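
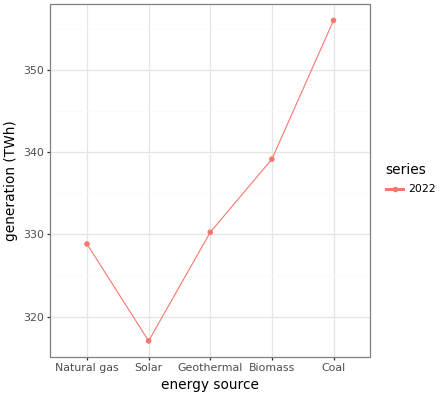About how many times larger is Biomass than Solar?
Biomass ≈ 340, Solar ≈ 315; 340/315 ≈ 1.08.

≈ 1.08×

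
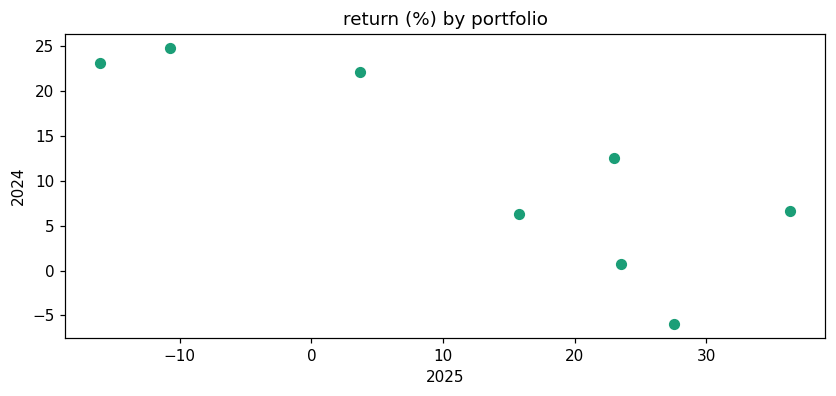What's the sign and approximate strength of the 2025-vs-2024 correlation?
Points are negatively correlated; strong (|r| ≈ 0.8).

negative, strong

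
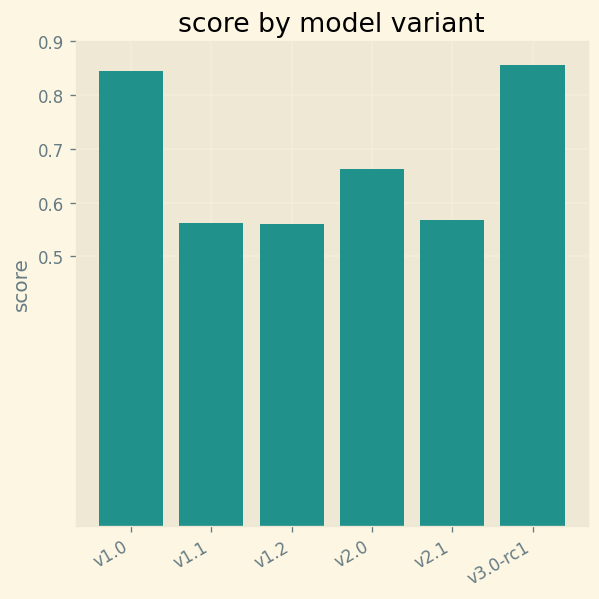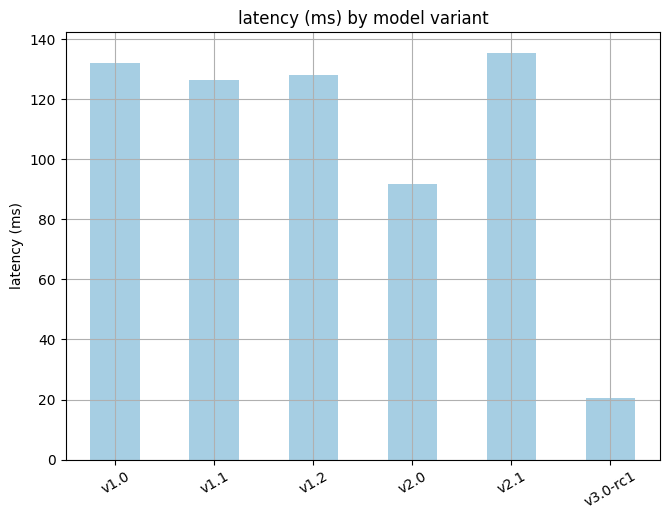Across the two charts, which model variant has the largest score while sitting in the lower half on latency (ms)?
v3.0-rc1

Chart 2 median latency (ms) ≈ 120; below-median model variants: v1.1, v2.0, v3.0-rc1. Among those, v3.0-rc1 has the highest score (≈ 0.9).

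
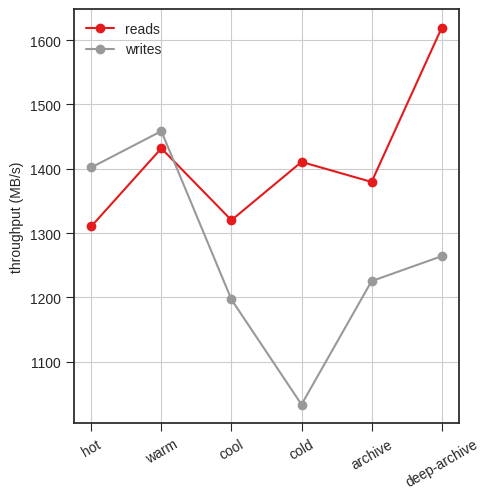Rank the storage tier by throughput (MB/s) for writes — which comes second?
Top 3 for writes: warm ≈ 1450, hot ≈ 1400, deep-archive ≈ 1250.

hot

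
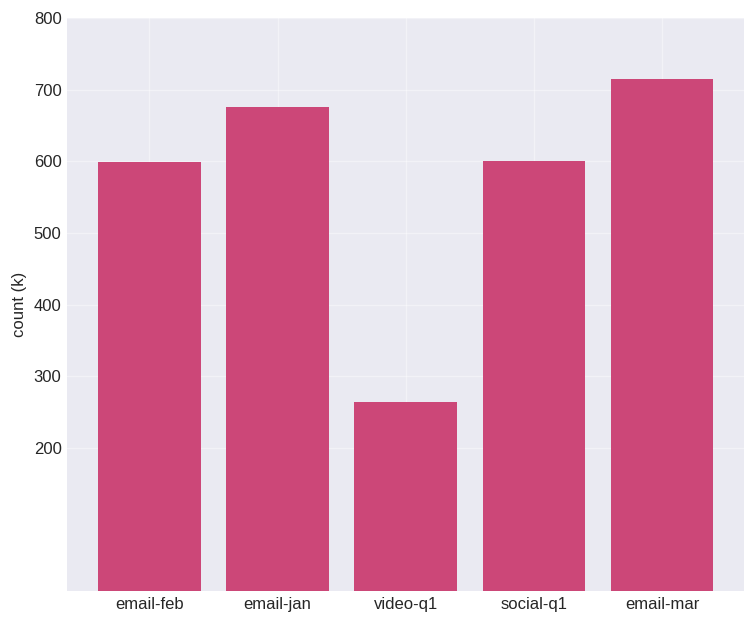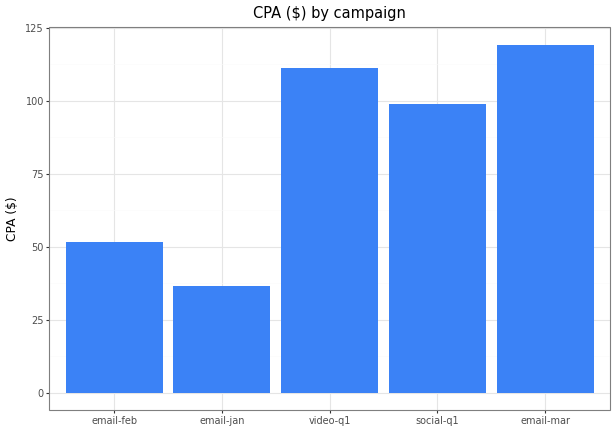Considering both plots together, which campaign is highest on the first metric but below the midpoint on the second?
email-jan

Chart 2 median CPA ($) ≈ 100; below-median campaigns: email-feb, email-jan. Among those, email-jan has the highest count (k) (≈ 700).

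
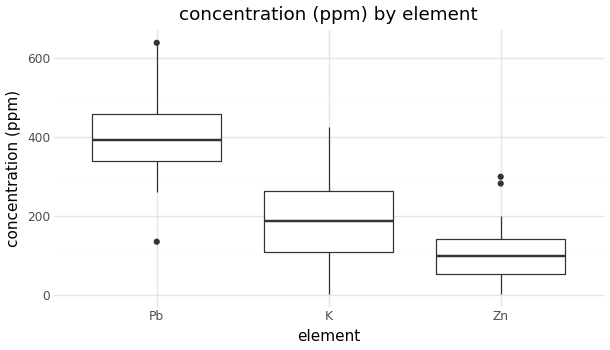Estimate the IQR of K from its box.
≈ 150

Q3 ≈ 250, Q1 ≈ 100; IQR ≈ 150.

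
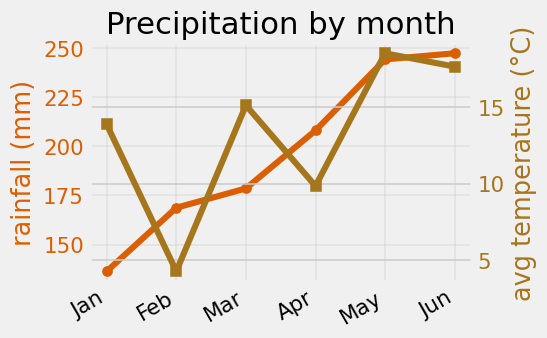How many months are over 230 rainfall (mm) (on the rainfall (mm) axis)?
2

Above 230: May, Jun.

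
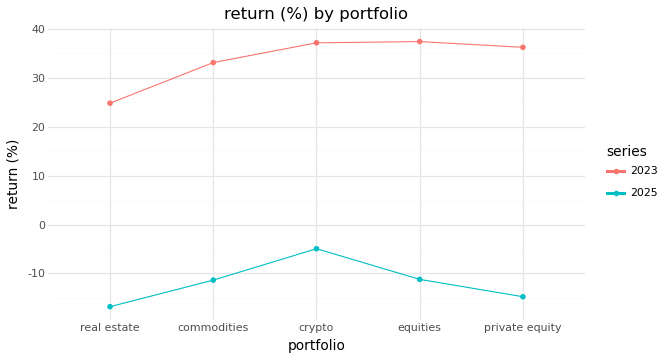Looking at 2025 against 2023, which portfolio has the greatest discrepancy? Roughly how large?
private equity, ≈ 50 %

private equity: 2025 ≈ -15, 2023 ≈ 35 → gap ≈ 50. Next-largest (equities) is only ≈ 45.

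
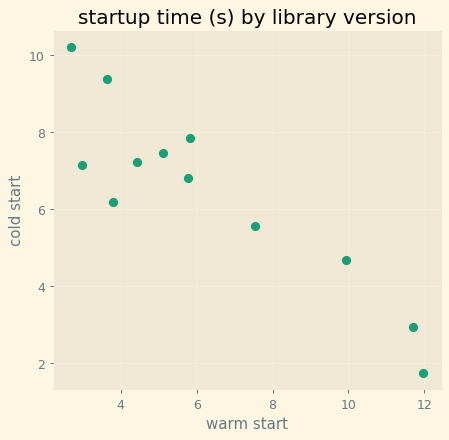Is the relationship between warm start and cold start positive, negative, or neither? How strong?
Points are negatively correlated; strong (|r| ≈ 0.9).

negative, strong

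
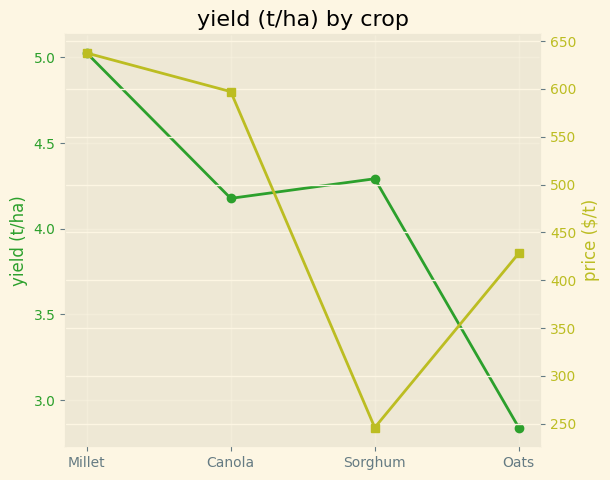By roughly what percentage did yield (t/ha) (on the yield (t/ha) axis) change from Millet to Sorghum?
Millet ≈ 5.0, Sorghum ≈ 4.2; (4.2 − 5.0) / 5.0 ≈ -16%.

≈ -16%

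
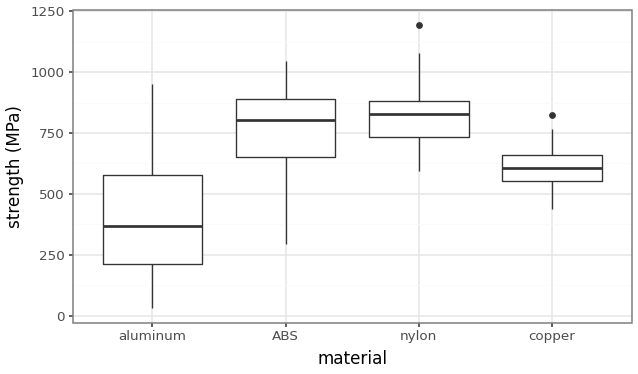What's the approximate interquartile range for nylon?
Q3 ≈ 900, Q1 ≈ 750; IQR ≈ 150.

≈ 150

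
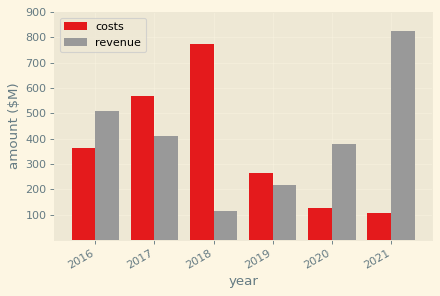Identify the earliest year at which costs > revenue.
2017

2016: costs ≈ 400 vs revenue ≈ 500 (not yet); 2017: costs ≈ 600 vs revenue ≈ 400 (first crossover).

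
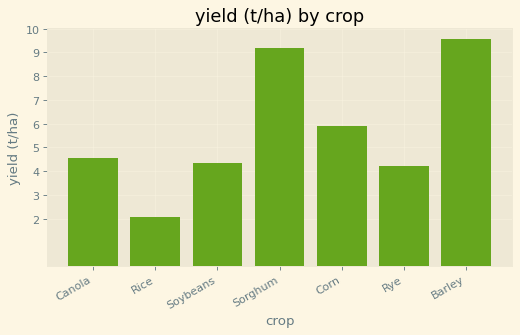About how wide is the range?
Max Barley ≈ 10, min Rice ≈ 2; range ≈ 8.

≈ 8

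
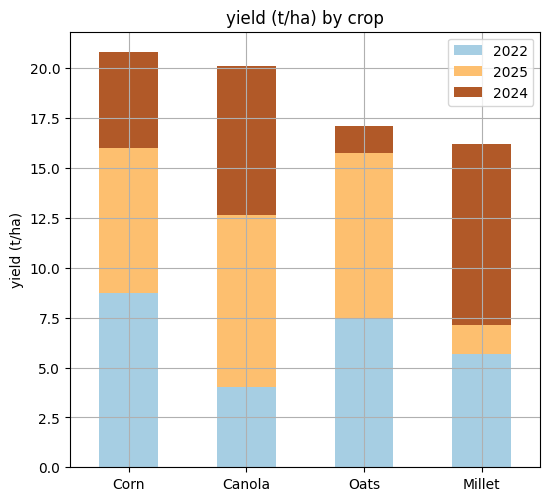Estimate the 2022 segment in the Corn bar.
≈ 8

2022 top ≈ 8, bottom ≈ 0; segment ≈ 8.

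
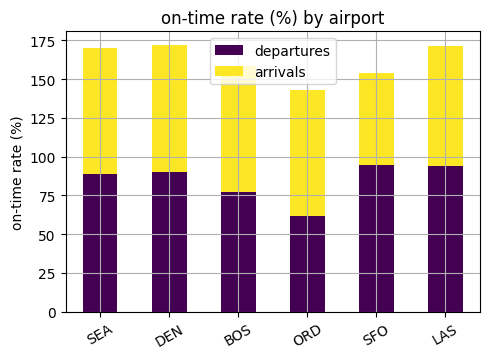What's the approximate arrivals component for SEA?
≈ 80

arrivals top ≈ 160, bottom ≈ 80; segment ≈ 80.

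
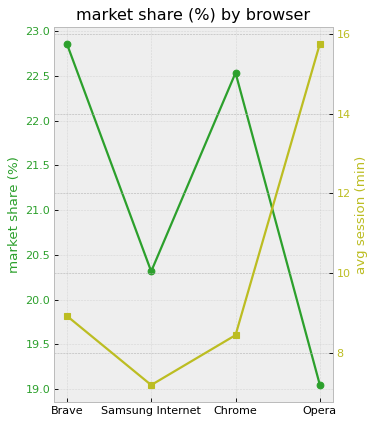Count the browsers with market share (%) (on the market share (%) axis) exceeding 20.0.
3

Above 20.0: Brave, Samsung Internet, Chrome.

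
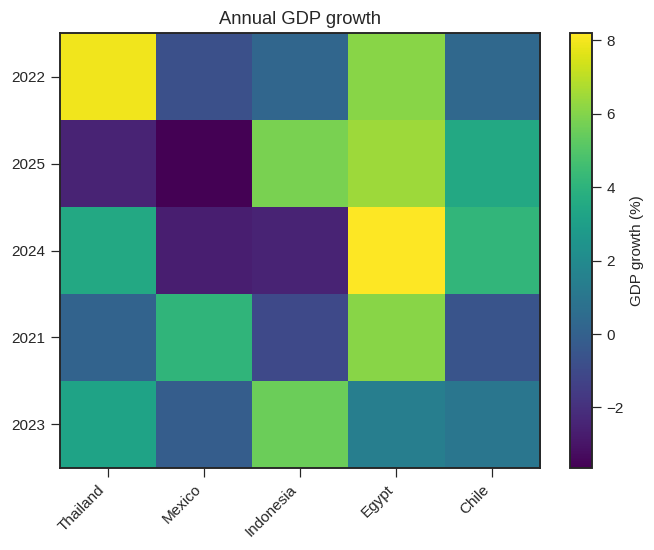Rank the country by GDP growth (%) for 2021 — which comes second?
Top 3 for 2021: Egypt ≈ 6, Mexico ≈ 4, Thailand ≈ 0.

Mexico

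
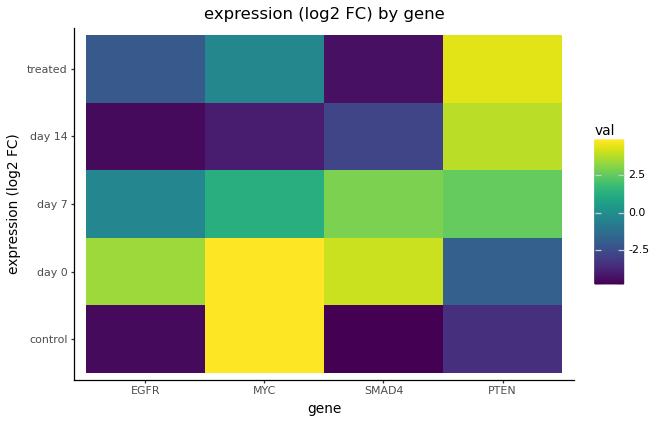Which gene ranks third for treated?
EGFR

Top 4 for treated: PTEN ≈ 4, MYC ≈ 0, EGFR ≈ -2, SMAD4 ≈ -4.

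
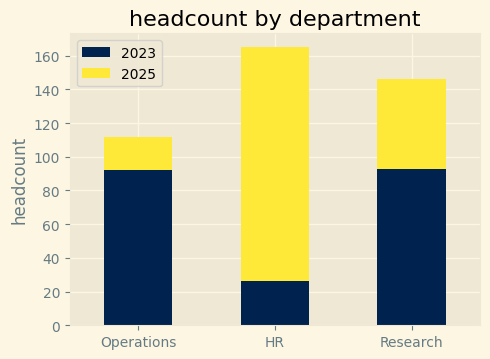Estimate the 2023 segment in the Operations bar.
≈ 100

2023 top ≈ 100, bottom ≈ 0; segment ≈ 100.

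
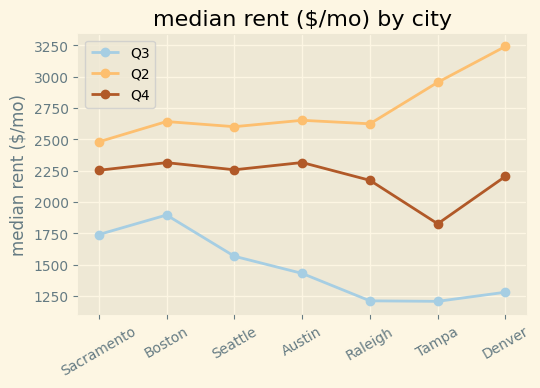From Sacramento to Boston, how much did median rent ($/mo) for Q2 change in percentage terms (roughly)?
Sacramento ≈ 2400, Boston ≈ 2600; (2600 − 2400) / 2400 ≈ +8.3%.

≈ +8.3%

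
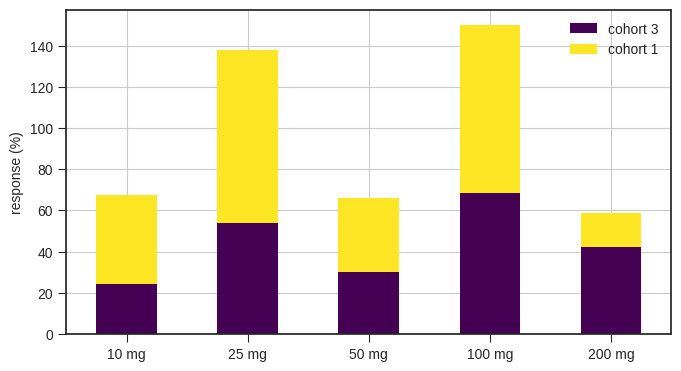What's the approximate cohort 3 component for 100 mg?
≈ 60

cohort 3 top ≈ 60, bottom ≈ 0; segment ≈ 60.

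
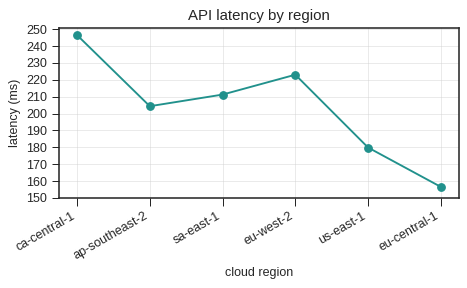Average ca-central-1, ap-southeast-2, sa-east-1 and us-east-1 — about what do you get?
(250 + 200 + 210 + 180) / 4 ≈ 210.

≈ 210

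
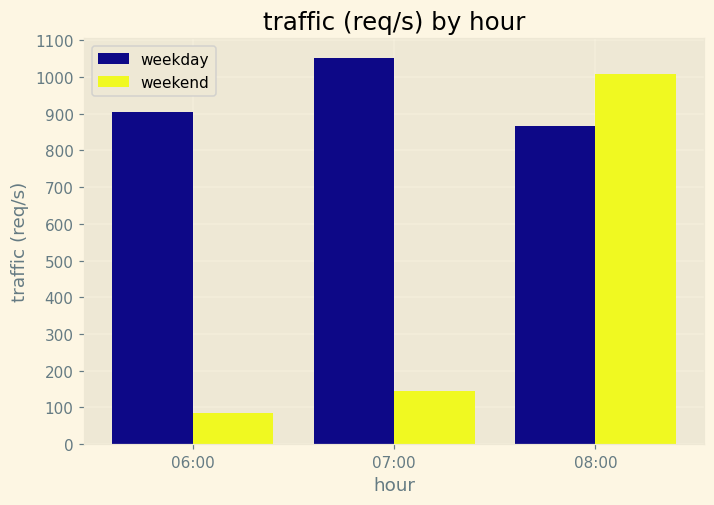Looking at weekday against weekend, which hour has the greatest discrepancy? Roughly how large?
07:00, ≈ 1000 req/s

07:00: weekday ≈ 1100, weekend ≈ 100 → gap ≈ 1000. Next-largest (06:00) is only ≈ 800.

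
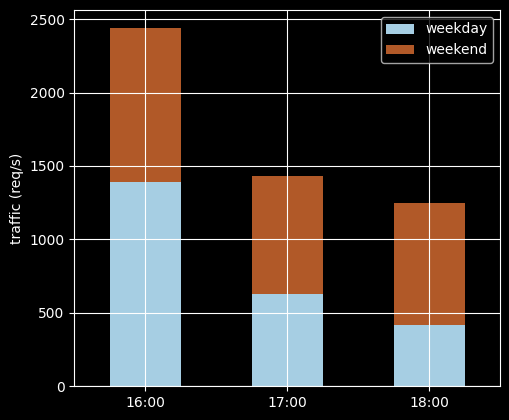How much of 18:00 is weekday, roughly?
weekday top ≈ 500, bottom ≈ 0; segment ≈ 500.

≈ 500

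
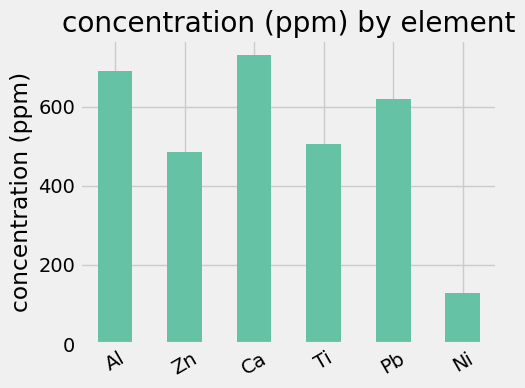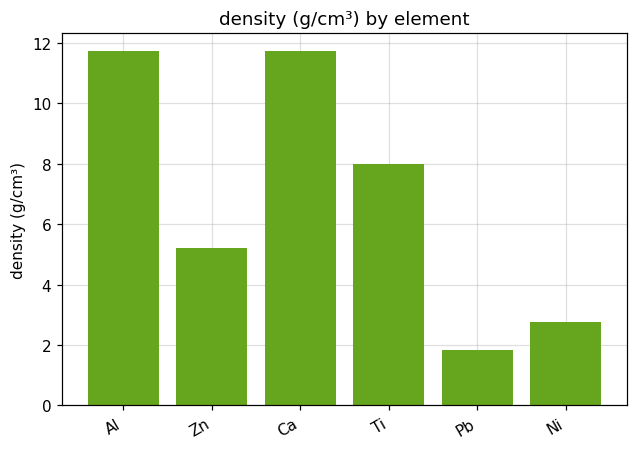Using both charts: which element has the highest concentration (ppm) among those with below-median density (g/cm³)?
Chart 2 median density (g/cm³) ≈ 6; below-median elements: Zn, Pb, Ni. Among those, Pb has the highest concentration (ppm) (≈ 600).

Pb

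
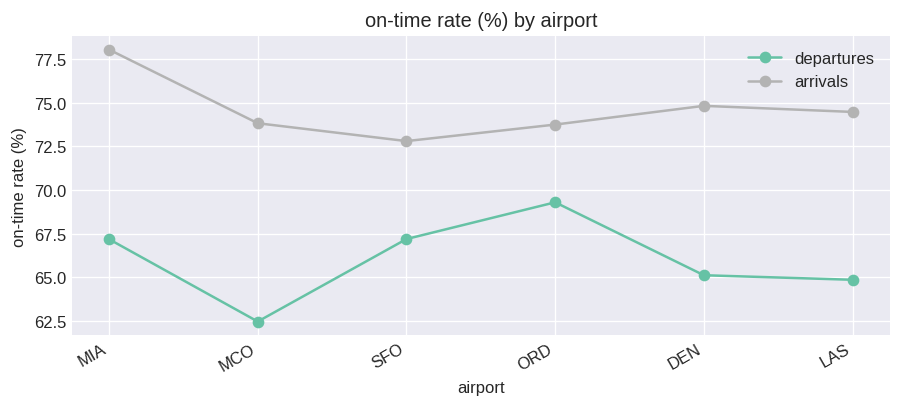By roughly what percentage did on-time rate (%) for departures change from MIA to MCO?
MIA ≈ 68, MCO ≈ 62; (62 − 68) / 68 ≈ -8.8%.

≈ -8.8%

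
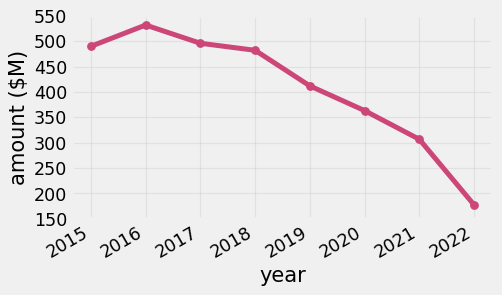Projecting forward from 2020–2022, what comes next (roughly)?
Last three: 350, 300, 200 → slope ≈ -75/step → next ≈ 125.

≈ 125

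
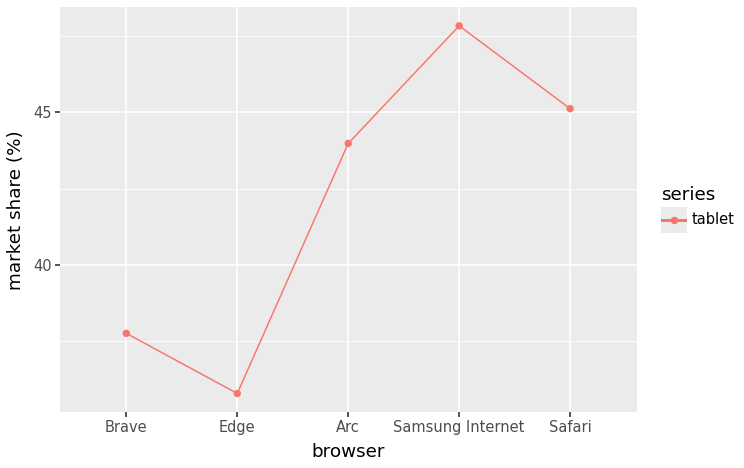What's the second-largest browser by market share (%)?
Safari

Top 3: Samsung Internet ≈ 48, Safari ≈ 46, Arc ≈ 44.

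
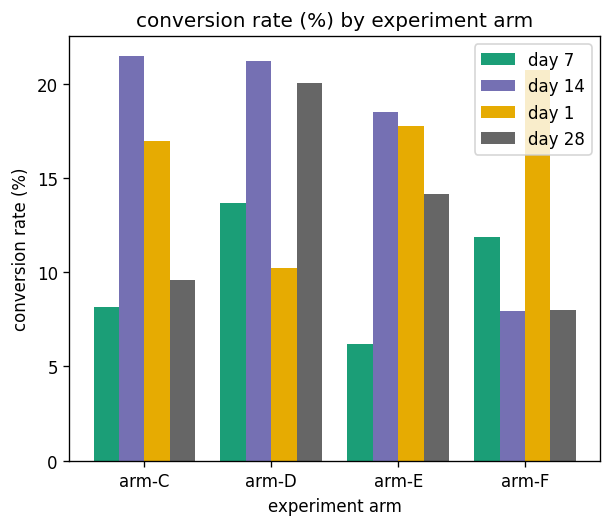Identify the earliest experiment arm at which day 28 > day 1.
arm-D

arm-C: day 28 ≈ 10 vs day 1 ≈ 16 (not yet); arm-D: day 28 ≈ 20 vs day 1 ≈ 10 (first crossover).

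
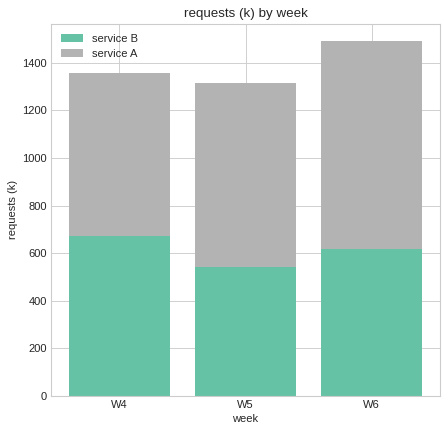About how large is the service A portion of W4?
≈ 800

service A top ≈ 1400, bottom ≈ 600; segment ≈ 800.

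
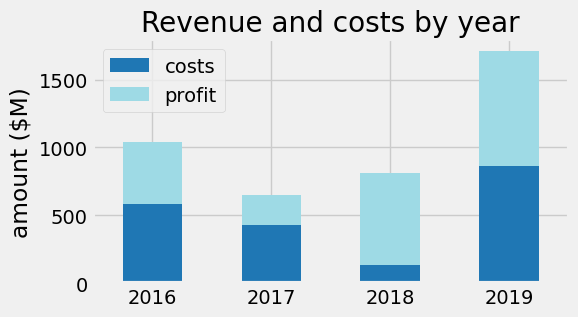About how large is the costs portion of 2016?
costs top ≈ 600, bottom ≈ 0; segment ≈ 600.

≈ 600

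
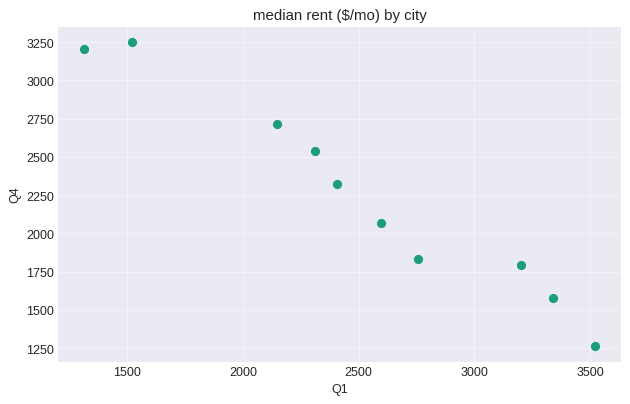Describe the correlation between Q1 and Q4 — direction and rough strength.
Points are negatively correlated; strong (|r| ≈ 1.0).

negative, strong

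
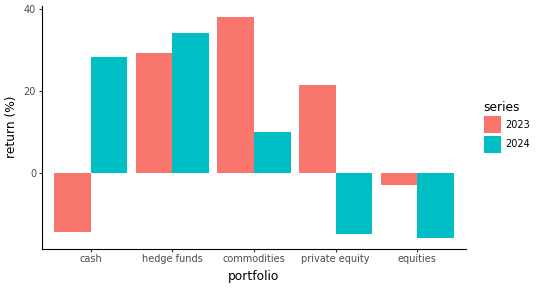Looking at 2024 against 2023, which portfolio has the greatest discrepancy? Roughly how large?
cash: 2024 ≈ 30, 2023 ≈ -15 → gap ≈ 45. Next-largest (private equity) is only ≈ 35.

cash, ≈ 45 %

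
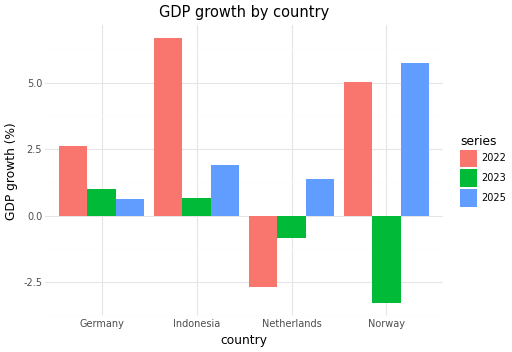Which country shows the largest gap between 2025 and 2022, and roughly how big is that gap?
Indonesia, ≈ 5 %

Indonesia: 2025 ≈ 2, 2022 ≈ 7 → gap ≈ 5. Next-largest (Netherlands) is only ≈ 4.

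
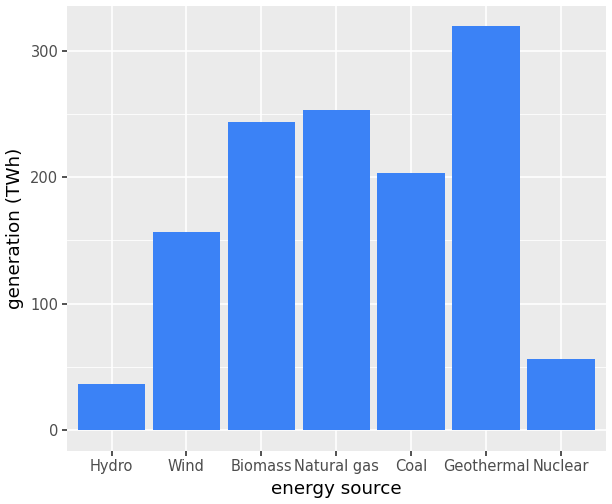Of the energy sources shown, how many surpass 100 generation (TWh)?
Above 100: Wind, Biomass, Natural gas, Coal, Geothermal.

5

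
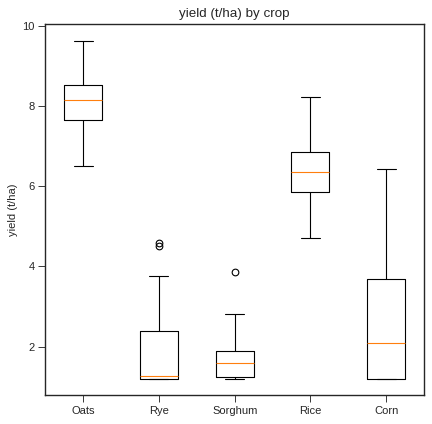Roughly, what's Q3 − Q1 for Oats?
≈ 1

Q3 ≈ 9, Q1 ≈ 8; IQR ≈ 1.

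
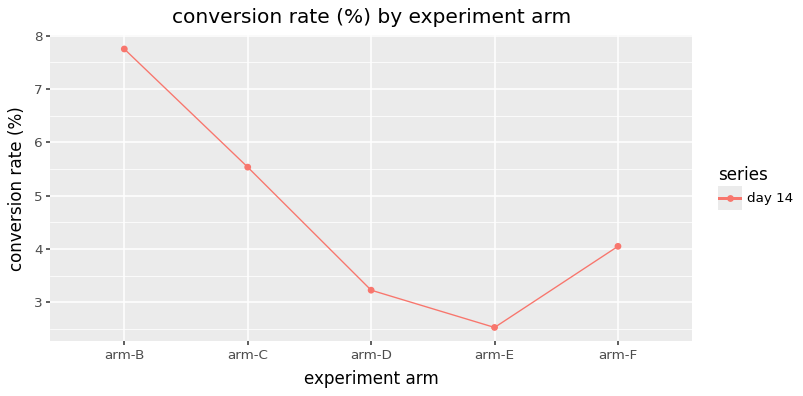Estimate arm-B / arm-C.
arm-B ≈ 8.0, arm-C ≈ 5.5; 8.0/5.5 ≈ 1.45.

≈ 1.45×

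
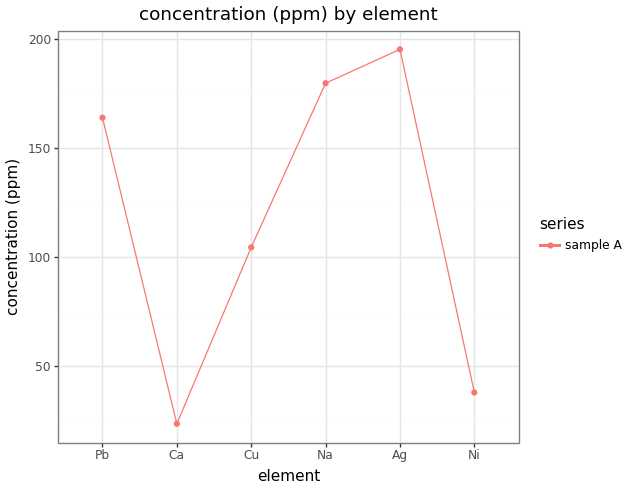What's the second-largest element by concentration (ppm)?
Top 3: Ag ≈ 200, Na ≈ 180, Pb ≈ 160.

Na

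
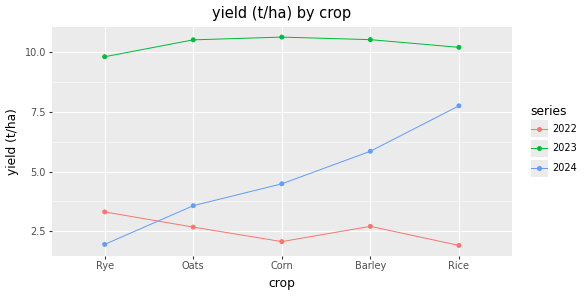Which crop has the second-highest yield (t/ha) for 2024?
Barley

Top 3 for 2024: Rice ≈ 8, Barley ≈ 6, Corn ≈ 4.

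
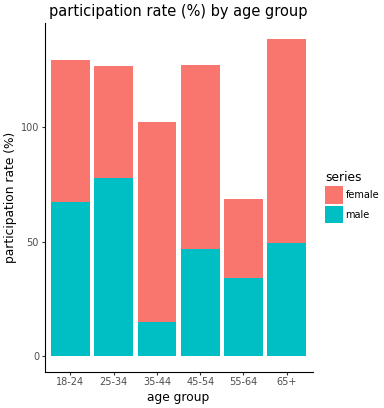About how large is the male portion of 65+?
male top ≈ 40, bottom ≈ 0; segment ≈ 40.

≈ 40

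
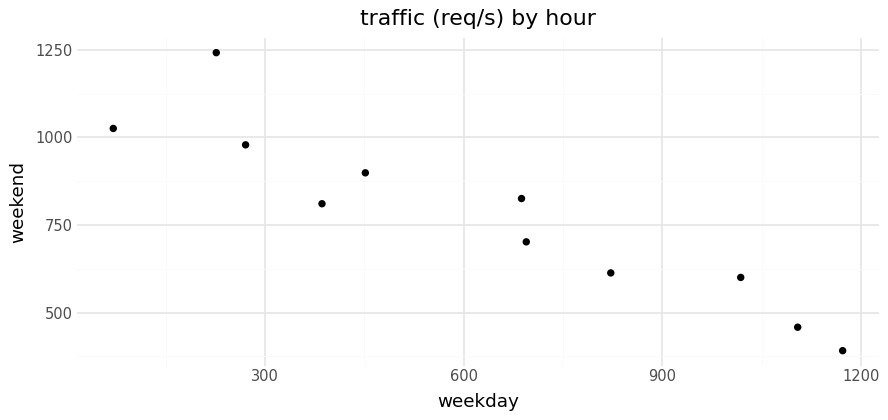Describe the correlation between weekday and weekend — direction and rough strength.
Points are negatively correlated; strong (|r| ≈ 0.9).

negative, strong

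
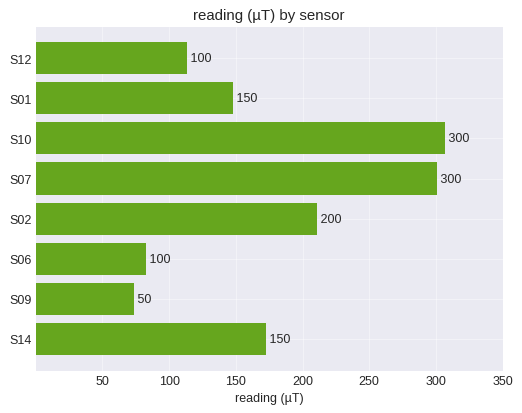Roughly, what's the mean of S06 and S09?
(100 + 50) / 2 ≈ 75.

≈ 75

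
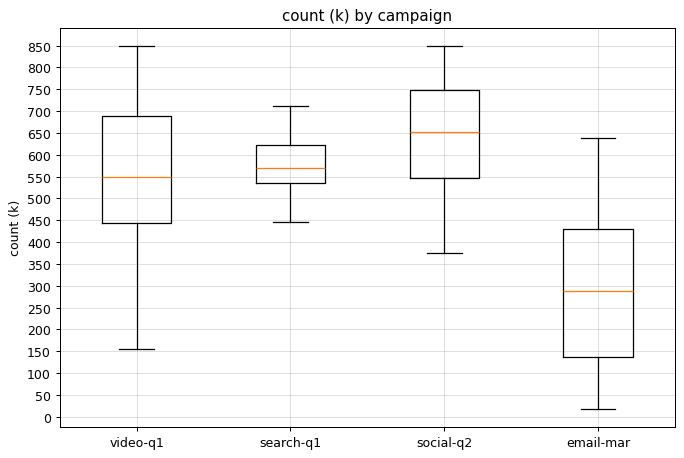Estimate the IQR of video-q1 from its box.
Q3 ≈ 700, Q1 ≈ 450; IQR ≈ 250.

≈ 250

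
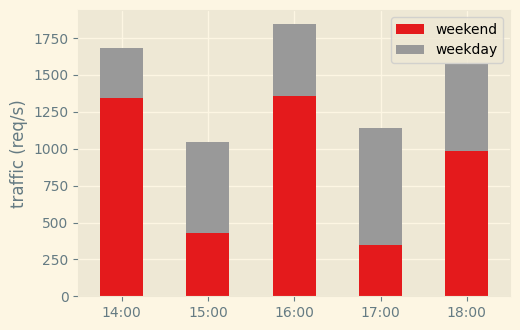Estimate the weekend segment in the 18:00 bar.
≈ 1000

weekend top ≈ 1000, bottom ≈ 0; segment ≈ 1000.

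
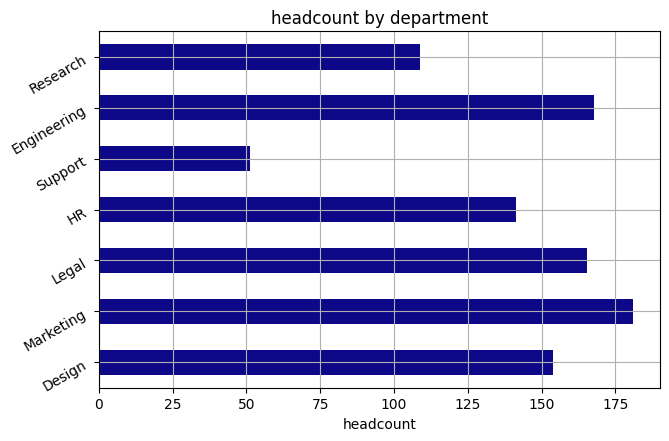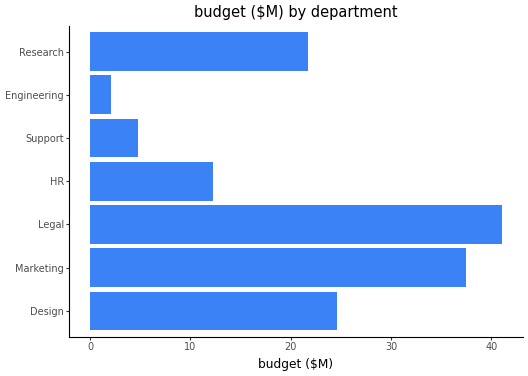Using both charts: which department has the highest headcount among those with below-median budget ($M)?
Engineering

Chart 2 median budget ($M) ≈ 20; below-median departments: HR, Support, Engineering. Among those, Engineering has the highest headcount (≈ 160).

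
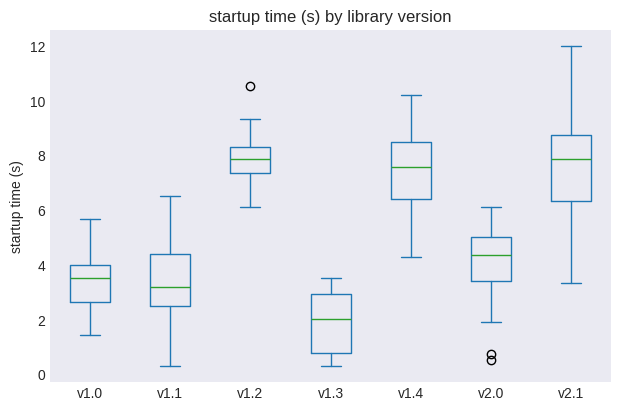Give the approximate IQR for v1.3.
Q3 ≈ 3, Q1 ≈ 1; IQR ≈ 2.

≈ 2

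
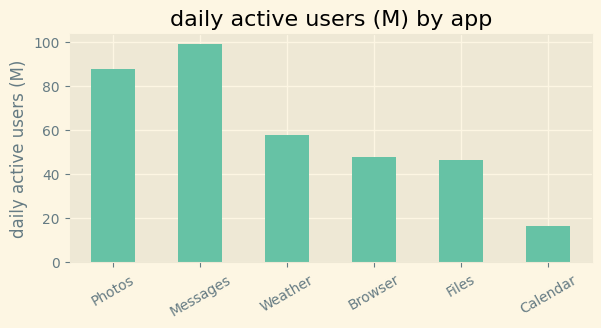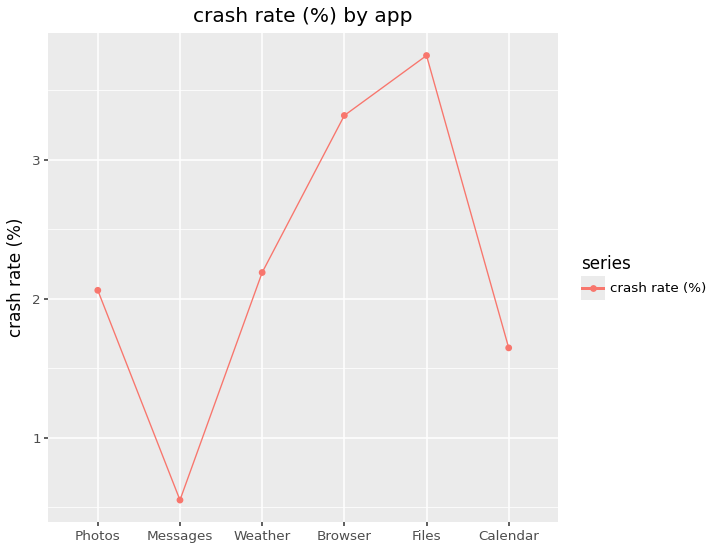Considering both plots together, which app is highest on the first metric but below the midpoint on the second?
Messages

Chart 2 median crash rate (%) ≈ 2; below-median apps: Photos, Messages, Calendar. Among those, Messages has the highest daily active users (M) (≈ 100).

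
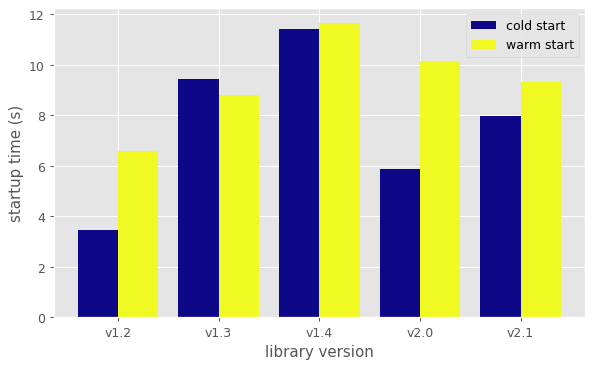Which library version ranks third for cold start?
Top 4 for cold start: v1.4 ≈ 11, v1.3 ≈ 9, v2.1 ≈ 8, v2.0 ≈ 6.

v2.1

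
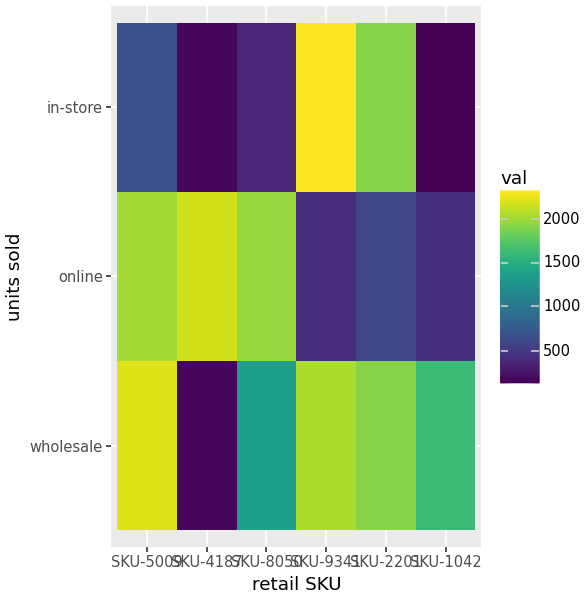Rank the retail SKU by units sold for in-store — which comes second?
SKU-2201

Top 3 for in-store: SKU-9341 ≈ 2400, SKU-2201 ≈ 2000, SKU-5009 ≈ 600.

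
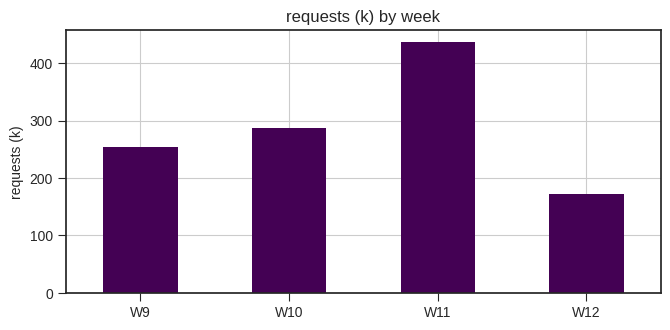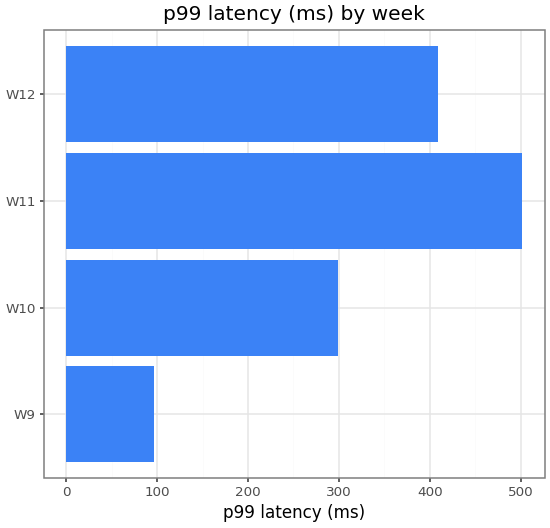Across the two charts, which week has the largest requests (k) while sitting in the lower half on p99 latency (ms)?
Chart 2 median p99 latency (ms) ≈ 350; below-median weeks: W9, W10. Among those, W10 has the highest requests (k) (≈ 300).

W10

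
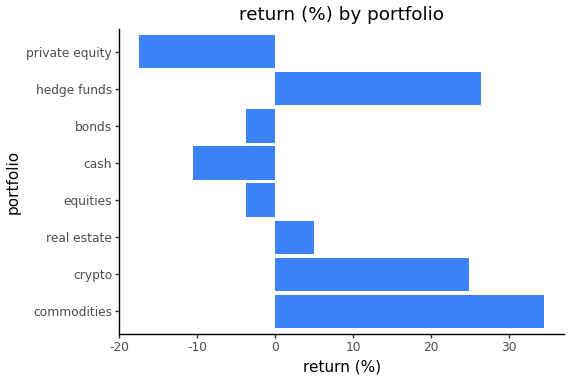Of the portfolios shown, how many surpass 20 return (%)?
3

Above 20: commodities, crypto, hedge funds.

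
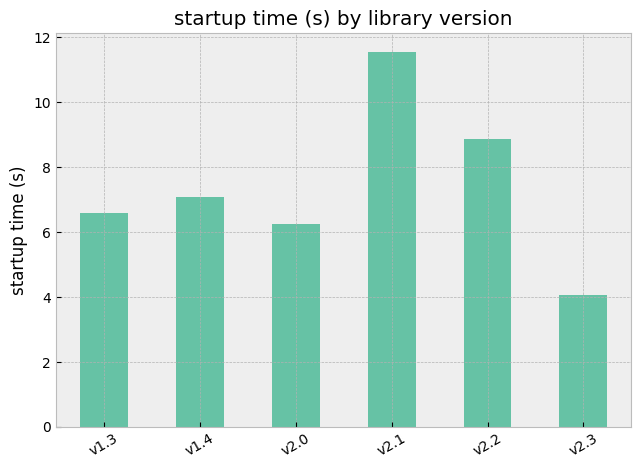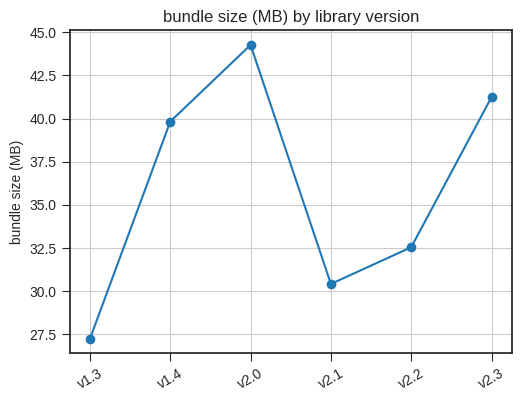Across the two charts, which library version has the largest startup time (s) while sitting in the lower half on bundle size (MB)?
v2.1

Chart 2 median bundle size (MB) ≈ 35; below-median library versions: v1.3, v2.1, v2.2. Among those, v2.1 has the highest startup time (s) (≈ 12).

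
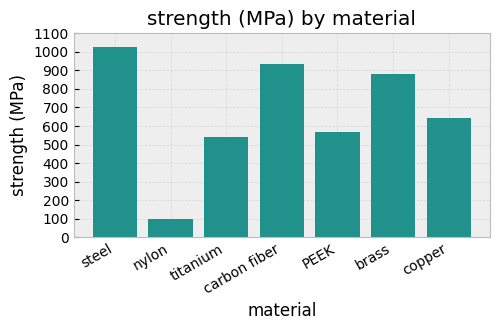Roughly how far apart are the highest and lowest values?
≈ 900

Max steel ≈ 1000, min nylon ≈ 100; range ≈ 900.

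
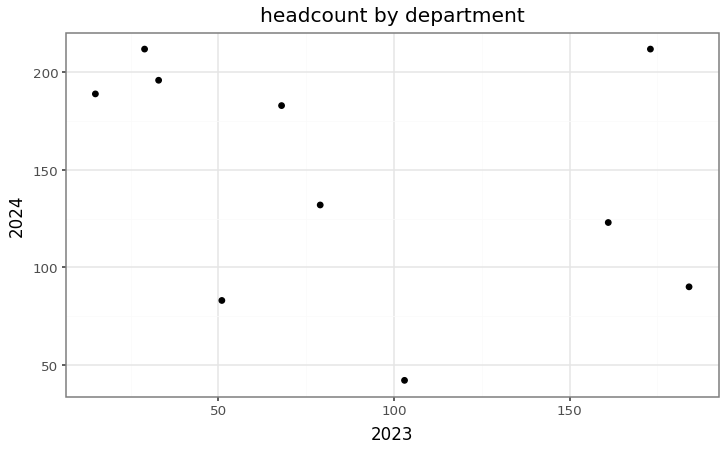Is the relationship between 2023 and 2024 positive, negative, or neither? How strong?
Points are negatively correlated; weak (|r| ≈ 0.3).

negative, weak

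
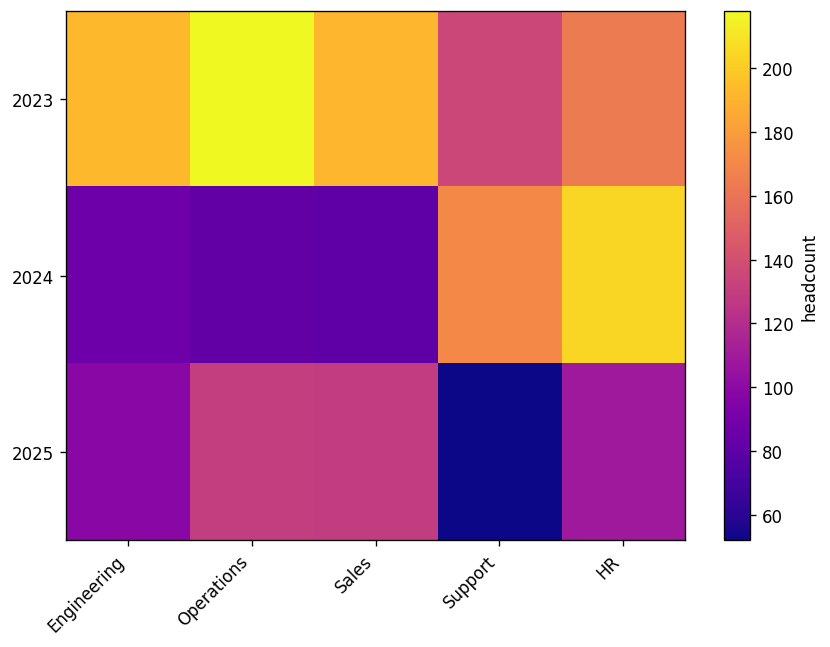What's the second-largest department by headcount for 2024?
Top 3 for 2024: HR ≈ 200, Support ≈ 180, Engineering ≈ 80.

Support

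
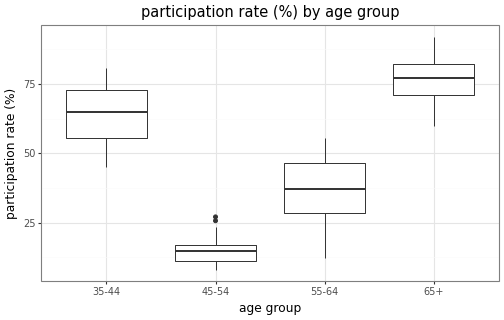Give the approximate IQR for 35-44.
≈ 20

Q3 ≈ 75, Q1 ≈ 55; IQR ≈ 20.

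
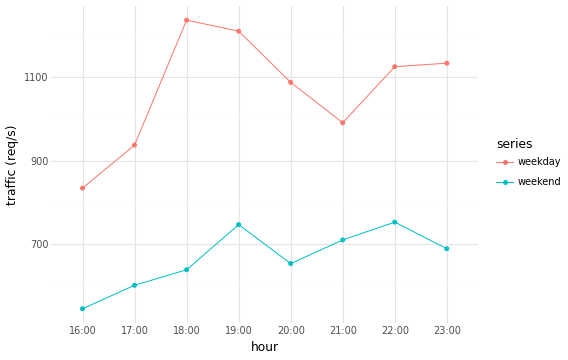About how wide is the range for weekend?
Max 22:00 ≈ 800, min 16:00 ≈ 500; range ≈ 300.

≈ 300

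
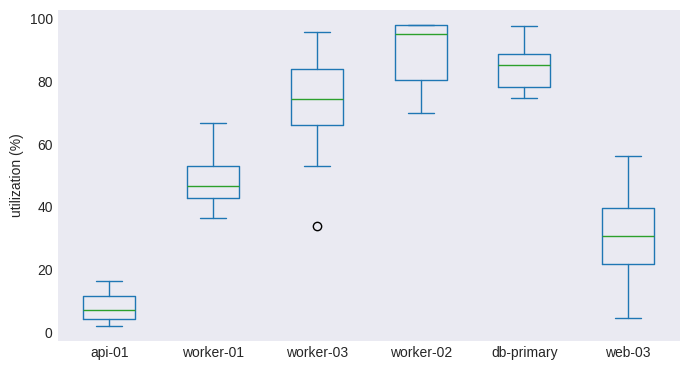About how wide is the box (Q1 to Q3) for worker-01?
Q3 ≈ 50, Q1 ≈ 40; IQR ≈ 10.

≈ 10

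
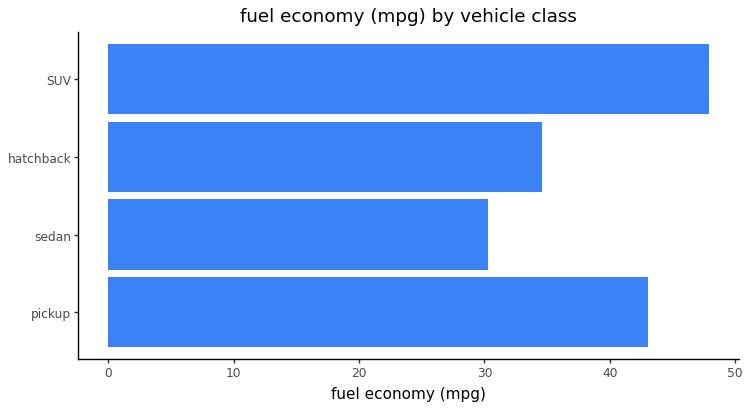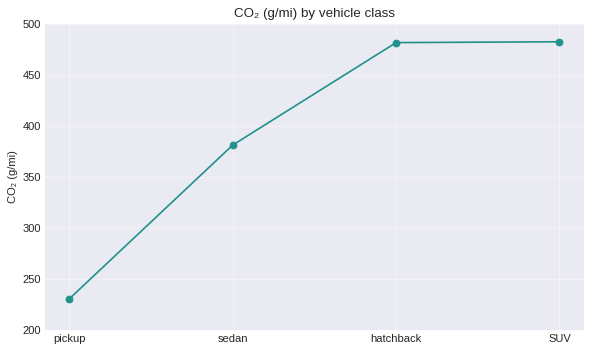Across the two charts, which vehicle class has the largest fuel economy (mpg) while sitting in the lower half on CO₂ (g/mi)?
pickup

Chart 2 median CO₂ (g/mi) ≈ 450; below-median vehicle classes: pickup, sedan. Among those, pickup has the highest fuel economy (mpg) (≈ 45).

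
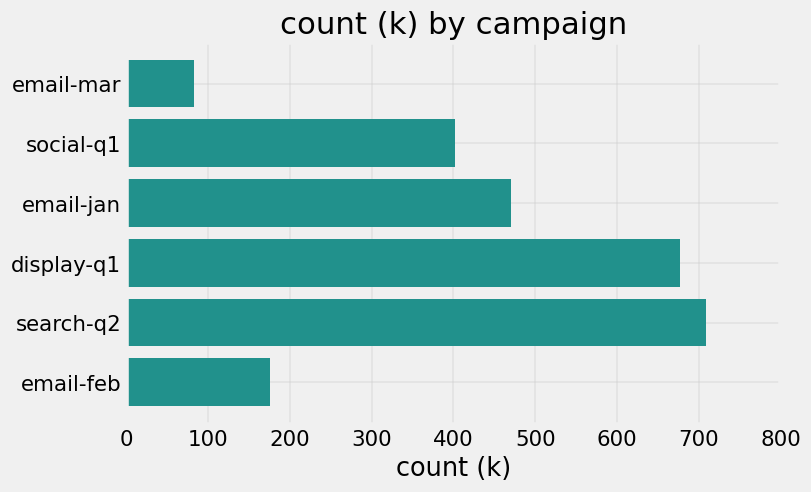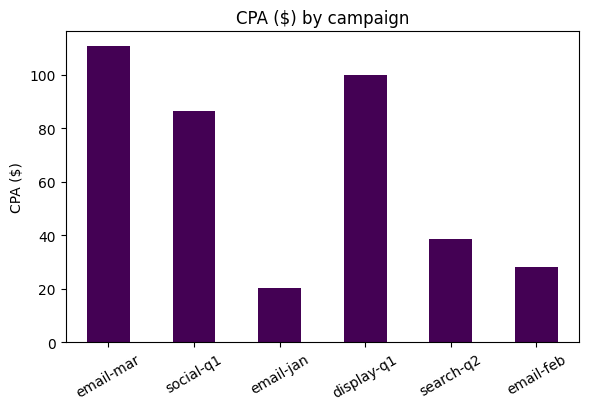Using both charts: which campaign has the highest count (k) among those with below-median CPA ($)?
search-q2

Chart 2 median CPA ($) ≈ 60; below-median campaigns: email-jan, search-q2, email-feb. Among those, search-q2 has the highest count (k) (≈ 700).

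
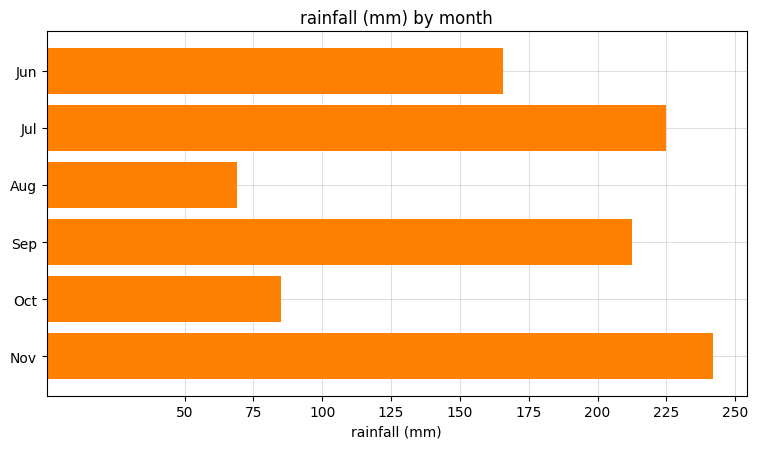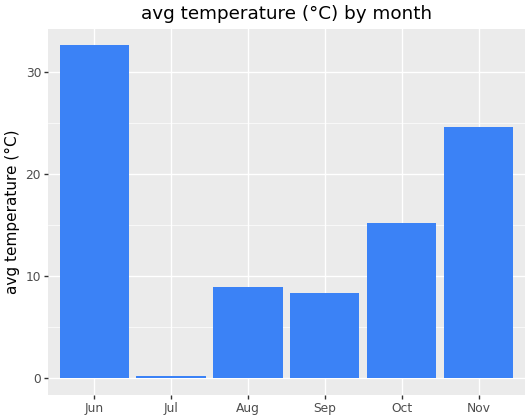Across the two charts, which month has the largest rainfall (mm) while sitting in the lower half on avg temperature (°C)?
Jul

Chart 2 median avg temperature (°C) ≈ 10; below-median months: Jul, Aug, Sep. Among those, Jul has the highest rainfall (mm) (≈ 225).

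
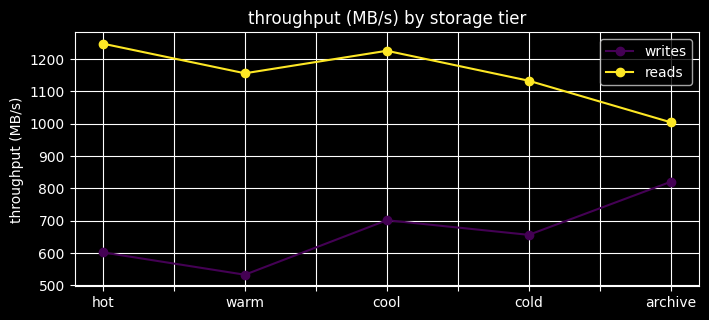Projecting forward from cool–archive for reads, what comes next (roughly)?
≈ 900

Last three: 1200, 1100, 1000 → slope ≈ -100/step → next ≈ 900.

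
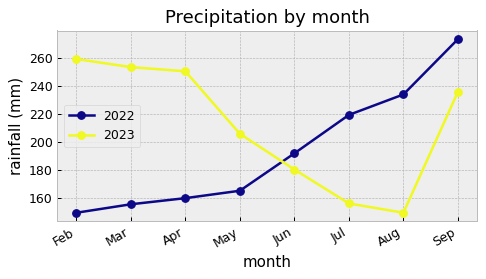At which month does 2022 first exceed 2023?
Jun

May: 2022 ≈ 160 vs 2023 ≈ 200 (not yet); Jun: 2022 ≈ 200 vs 2023 ≈ 180 (first crossover).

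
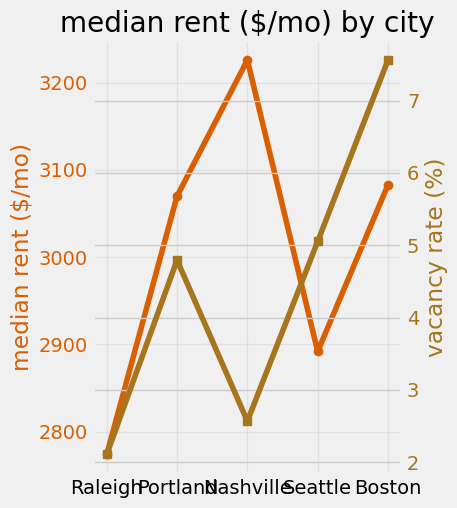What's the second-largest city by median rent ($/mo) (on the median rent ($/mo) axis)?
Boston

Top 3 (on the median rent ($/mo) axis): Nashville ≈ 3250, Boston ≈ 3100, Portland ≈ 3050.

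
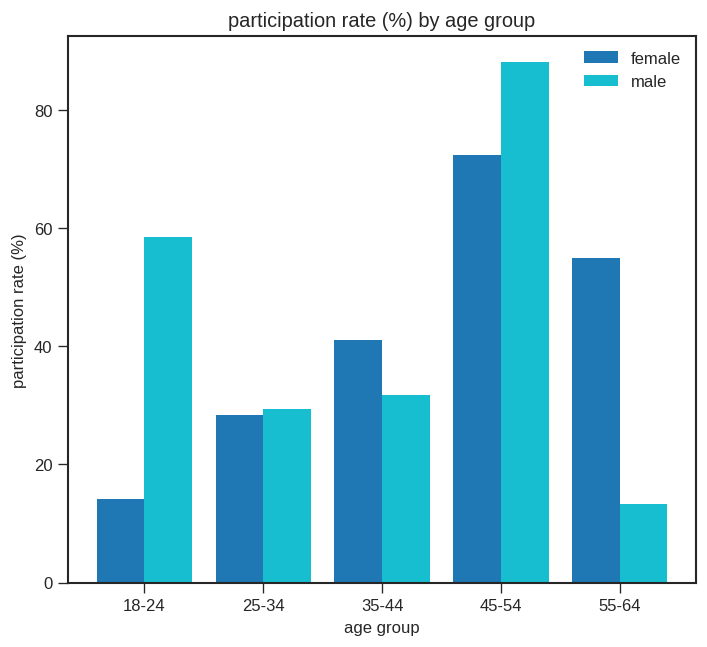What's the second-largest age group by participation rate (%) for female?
55-64

Top 3 for female: 45-54 ≈ 70, 55-64 ≈ 50, 35-44 ≈ 40.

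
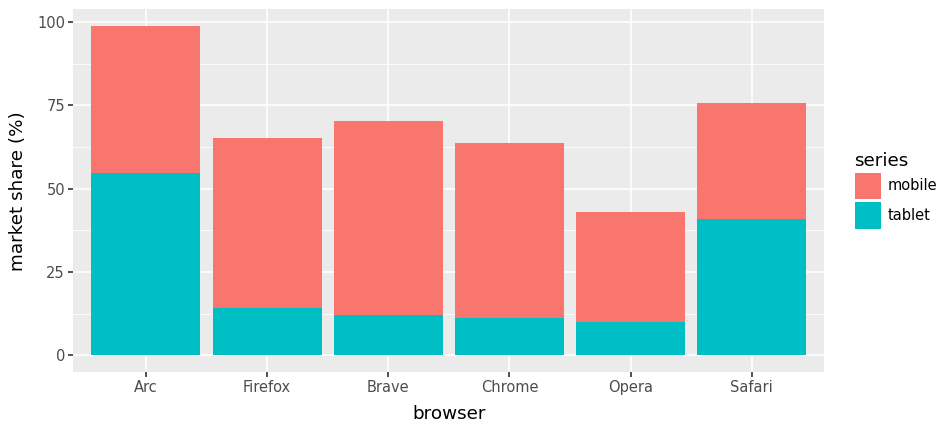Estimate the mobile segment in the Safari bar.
≈ 40

mobile top ≈ 80, bottom ≈ 40; segment ≈ 40.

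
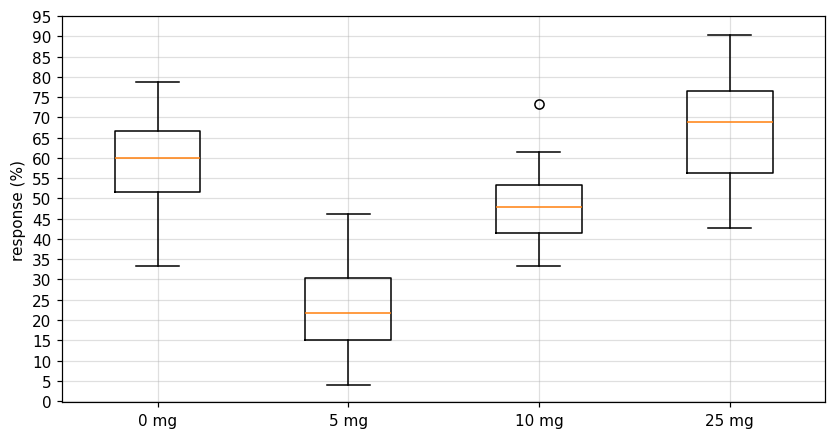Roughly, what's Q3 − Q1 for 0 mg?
≈ 15

Q3 ≈ 65, Q1 ≈ 50; IQR ≈ 15.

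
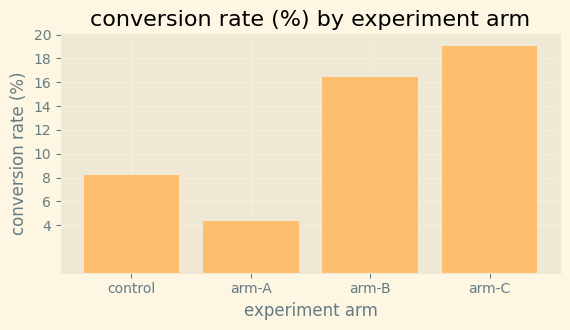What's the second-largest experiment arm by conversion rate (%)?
arm-B

Top 3: arm-C ≈ 20, arm-B ≈ 16, control ≈ 8.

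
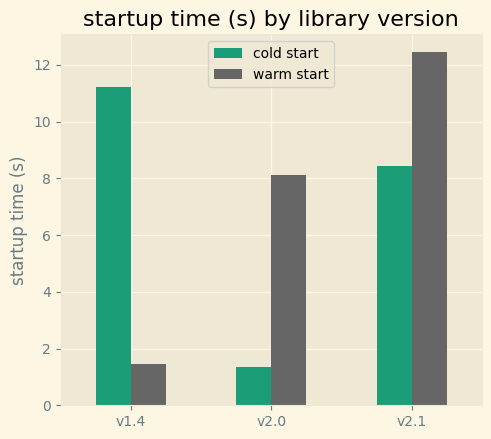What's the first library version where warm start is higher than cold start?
v1.4: warm start ≈ 2 vs cold start ≈ 12 (not yet); v2.0: warm start ≈ 8 vs cold start ≈ 2 (first crossover).

v2.0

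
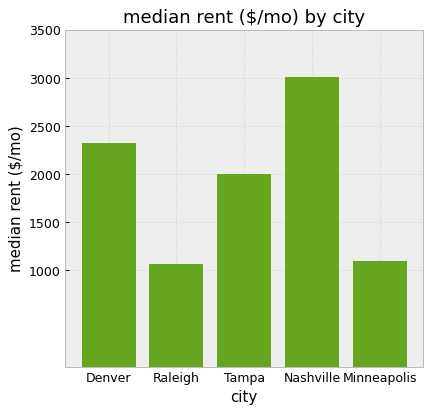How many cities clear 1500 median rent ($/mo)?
3

Above 1500: Denver, Tampa, Nashville.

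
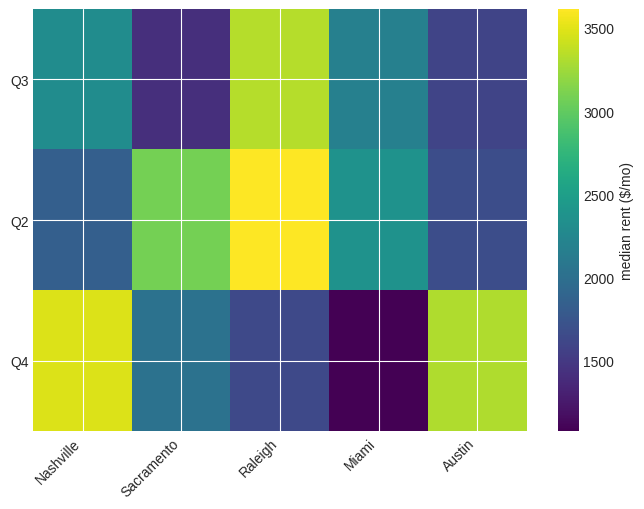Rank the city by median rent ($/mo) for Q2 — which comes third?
Top 4 for Q2: Raleigh ≈ 3500, Sacramento ≈ 3000, Miami ≈ 2500, Nashville ≈ 2000.

Miami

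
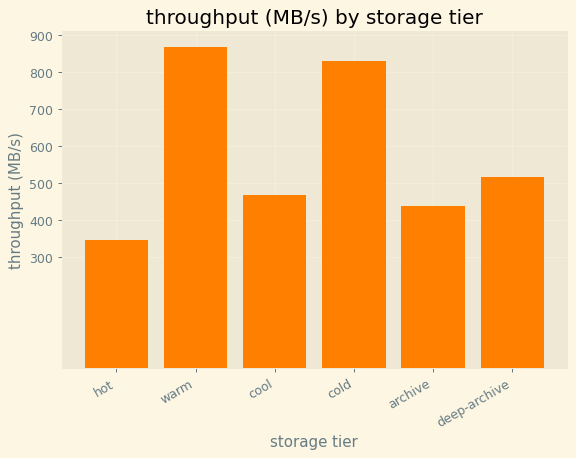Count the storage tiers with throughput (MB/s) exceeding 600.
2

Above 600: warm, cold.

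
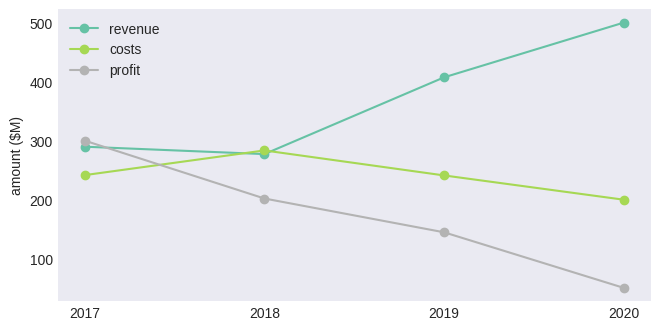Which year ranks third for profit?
2019

Top 4 for profit: 2017 ≈ 300, 2018 ≈ 200, 2019 ≈ 150, 2020 ≈ 50.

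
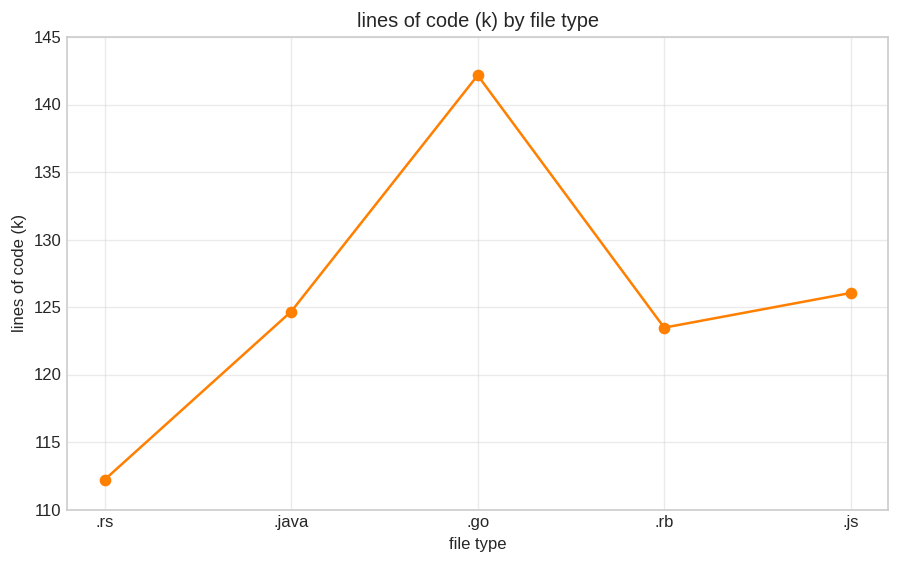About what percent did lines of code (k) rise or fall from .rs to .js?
.rs ≈ 110, .js ≈ 125; (125 − 110) / 110 ≈ +13.6%.

≈ +13.6%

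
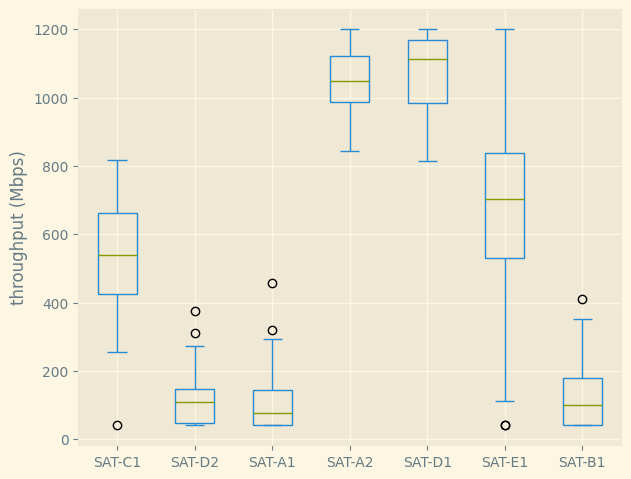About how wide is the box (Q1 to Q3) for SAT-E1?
≈ 300

Q3 ≈ 800, Q1 ≈ 500; IQR ≈ 300.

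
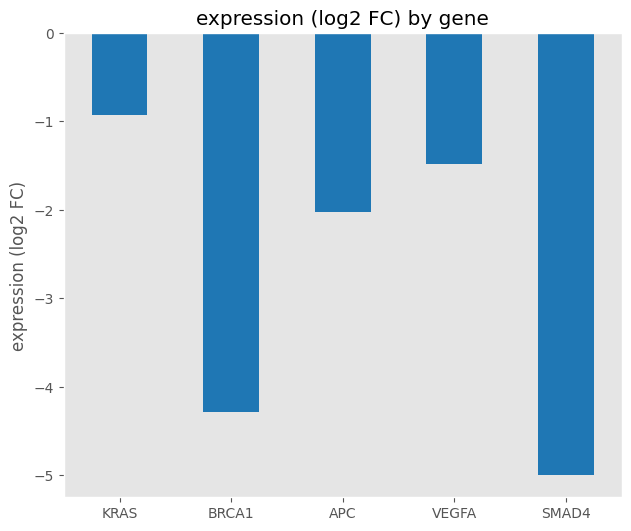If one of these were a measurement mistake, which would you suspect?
SMAD4 ≈ -5.0; the rest sit between ≈ -4.5 and ≈ -1.0.

SMAD4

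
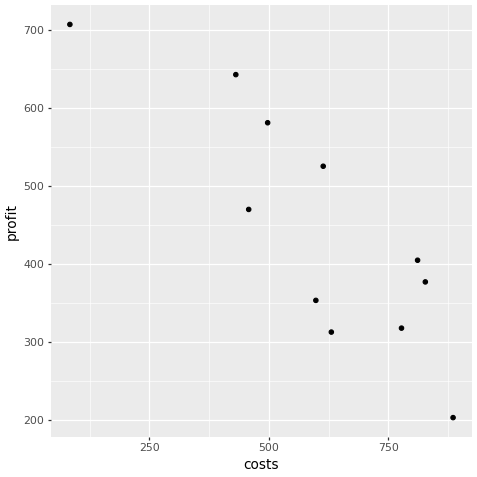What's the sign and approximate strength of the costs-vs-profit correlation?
Points are negatively correlated; strong (|r| ≈ 0.8).

negative, strong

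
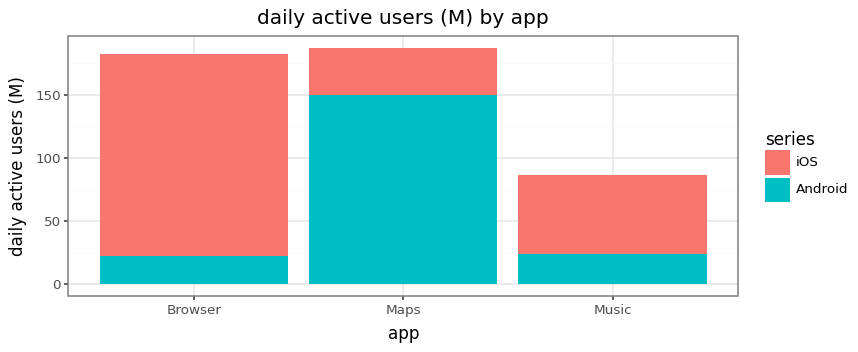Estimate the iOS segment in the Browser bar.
iOS top ≈ 180, bottom ≈ 20; segment ≈ 160.

≈ 160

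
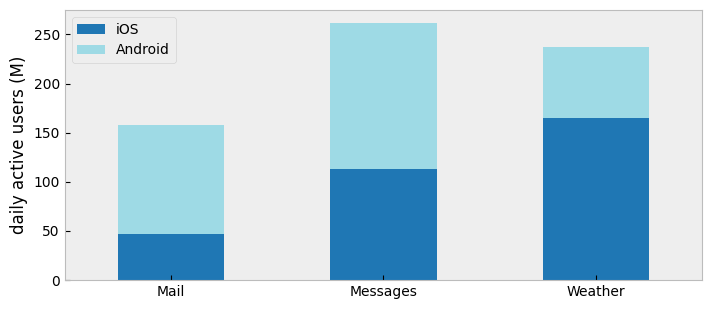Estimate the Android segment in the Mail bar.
≈ 100

Android top ≈ 150, bottom ≈ 50; segment ≈ 100.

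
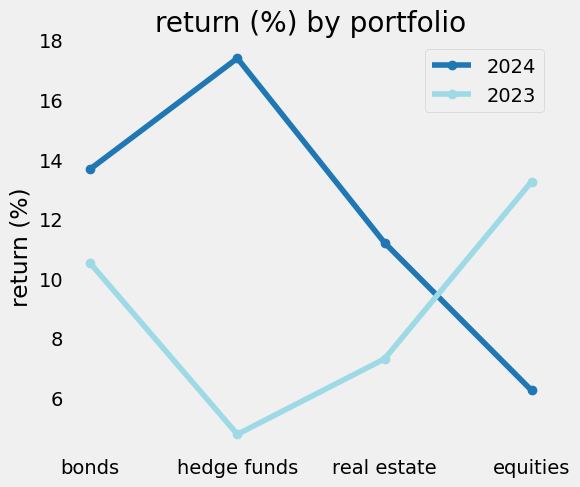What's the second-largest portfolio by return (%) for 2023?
Top 3 for 2023: equities ≈ 14, bonds ≈ 10, real estate ≈ 8.

bonds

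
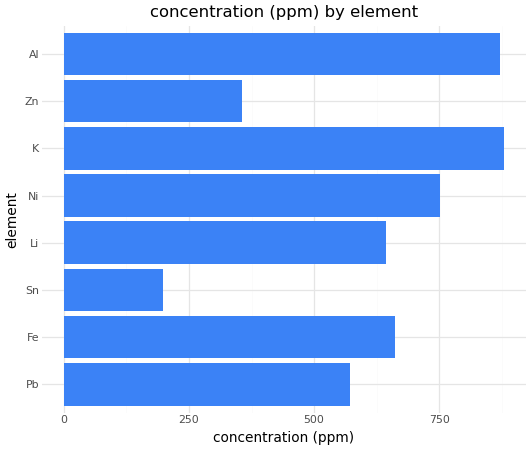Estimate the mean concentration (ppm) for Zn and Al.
(400 + 900) / 2 ≈ 650.

≈ 650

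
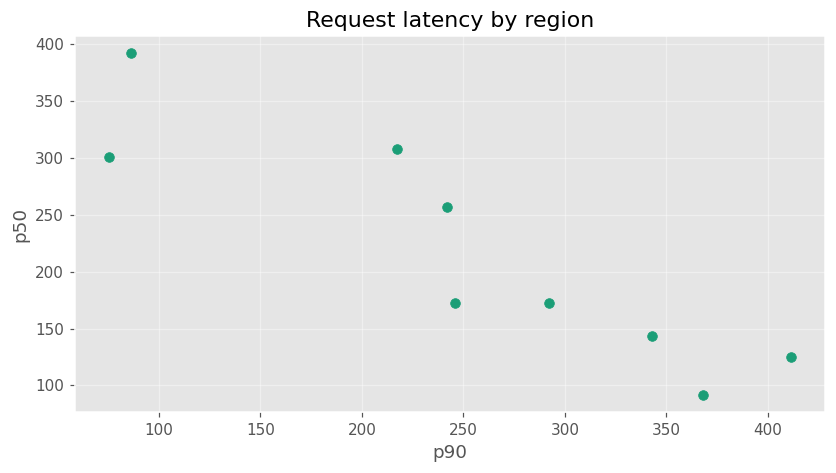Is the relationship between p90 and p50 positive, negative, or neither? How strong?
negative, strong

Points are negatively correlated; strong (|r| ≈ 0.9).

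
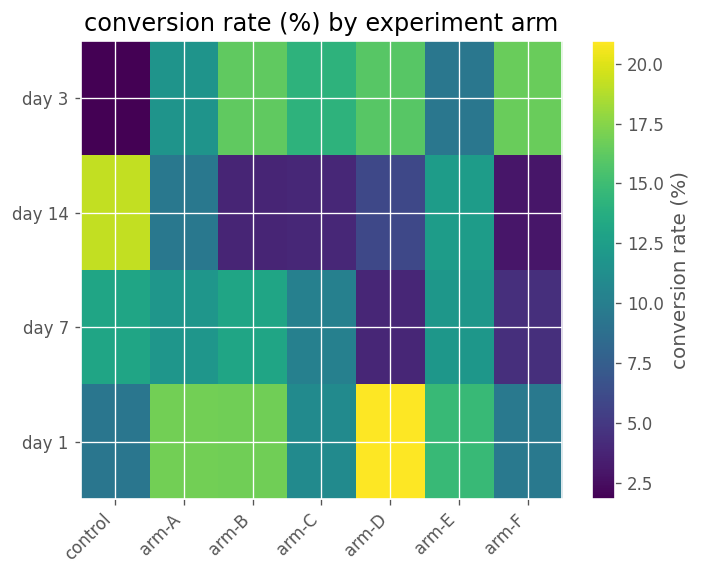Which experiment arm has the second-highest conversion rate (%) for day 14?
Top 3 for day 14: control ≈ 20, arm-E ≈ 12, arm-A ≈ 10.

arm-E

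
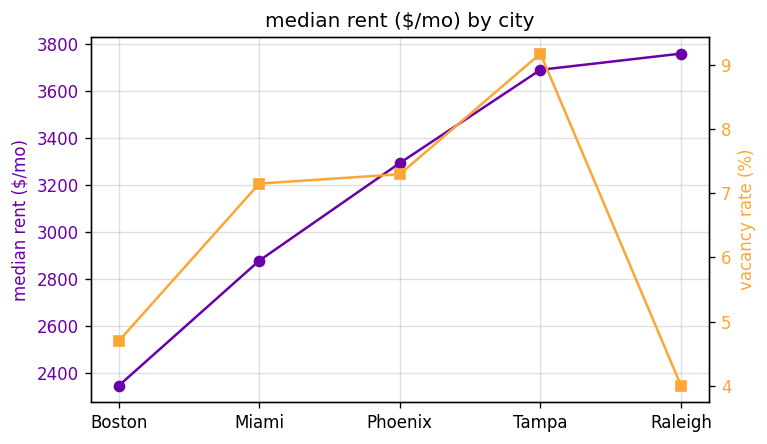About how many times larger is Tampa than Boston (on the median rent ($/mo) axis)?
≈ 1.5×

Tampa ≈ 3600, Boston ≈ 2400; 3600/2400 ≈ 1.5.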